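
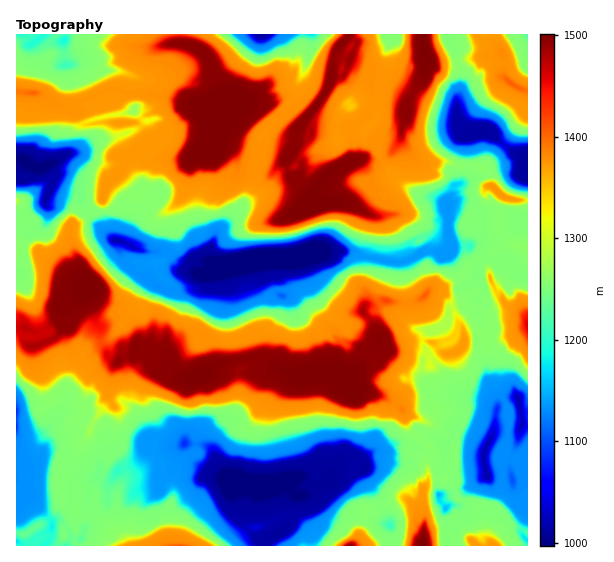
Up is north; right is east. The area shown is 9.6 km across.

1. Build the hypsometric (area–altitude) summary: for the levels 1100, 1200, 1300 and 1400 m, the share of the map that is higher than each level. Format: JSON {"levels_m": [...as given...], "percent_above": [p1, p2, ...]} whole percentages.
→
{"levels_m": [1100, 1200, 1300, 1400], "percent_above": [89, 74, 46, 18]}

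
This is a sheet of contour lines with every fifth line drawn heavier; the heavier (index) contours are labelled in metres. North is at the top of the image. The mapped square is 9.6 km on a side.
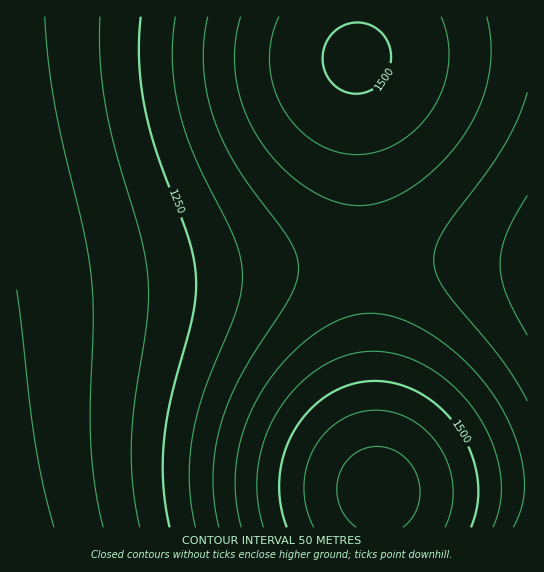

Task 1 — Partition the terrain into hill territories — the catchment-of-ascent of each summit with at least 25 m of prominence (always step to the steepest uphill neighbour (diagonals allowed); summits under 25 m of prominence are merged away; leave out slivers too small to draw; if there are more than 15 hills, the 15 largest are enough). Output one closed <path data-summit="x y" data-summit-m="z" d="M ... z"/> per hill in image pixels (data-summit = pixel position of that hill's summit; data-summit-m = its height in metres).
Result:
<path data-summit="378 491" data-summit-m="1625" d="M486 260l-88 0-85 4-220 17-76 10-1 236 511 1 1-265z"/><path data-summit="357 58" data-summit-m="1509" d="M527 16l-510 0-1 274 77-9 242-18 63-3 88 0 41 3z"/>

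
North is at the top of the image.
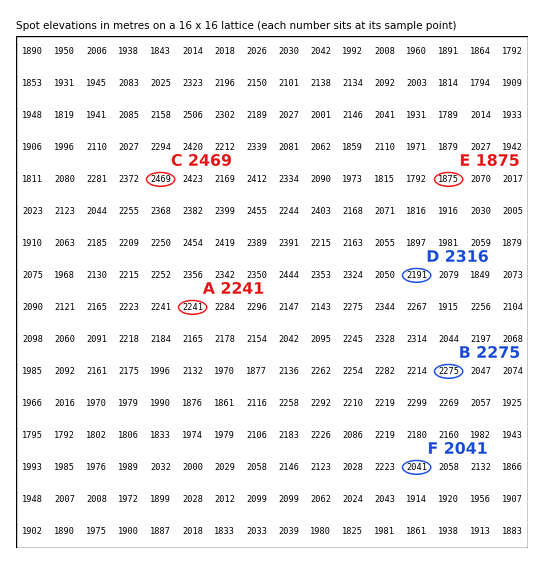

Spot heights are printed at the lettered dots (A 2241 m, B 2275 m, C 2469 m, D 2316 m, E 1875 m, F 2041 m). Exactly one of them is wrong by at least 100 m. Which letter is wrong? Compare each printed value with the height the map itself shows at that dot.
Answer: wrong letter D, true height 2191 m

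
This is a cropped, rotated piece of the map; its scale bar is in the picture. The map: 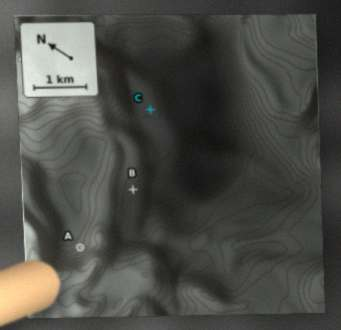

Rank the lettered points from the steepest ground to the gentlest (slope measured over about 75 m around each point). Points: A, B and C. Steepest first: A B C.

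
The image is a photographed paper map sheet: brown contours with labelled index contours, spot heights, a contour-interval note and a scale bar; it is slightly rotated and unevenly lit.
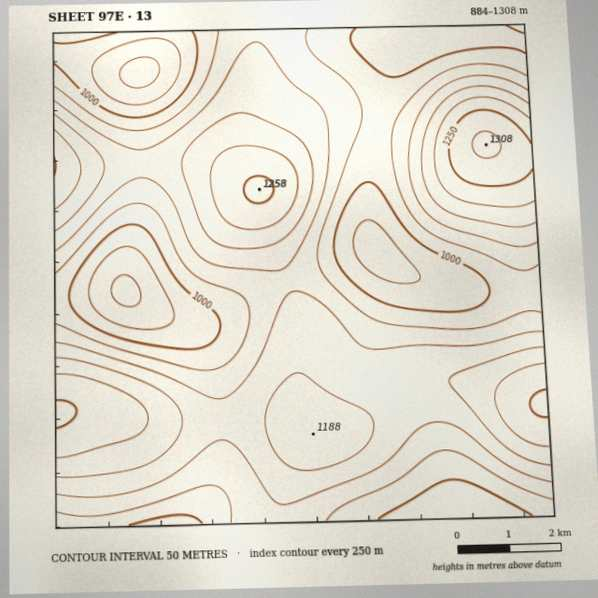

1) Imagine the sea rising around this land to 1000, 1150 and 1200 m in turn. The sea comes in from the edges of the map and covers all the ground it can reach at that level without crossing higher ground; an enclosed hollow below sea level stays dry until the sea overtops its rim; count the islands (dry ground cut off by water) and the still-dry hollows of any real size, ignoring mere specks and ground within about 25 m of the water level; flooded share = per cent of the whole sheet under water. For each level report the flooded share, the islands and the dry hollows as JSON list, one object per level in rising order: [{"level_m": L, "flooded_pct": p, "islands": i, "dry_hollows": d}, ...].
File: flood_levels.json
[{"level_m": 1000, "flooded_pct": 8, "islands": 0, "dry_hollows": 2}, {"level_m": 1150, "flooded_pct": 76, "islands": 2, "dry_hollows": 0}, {"level_m": 1200, "flooded_pct": 89, "islands": 1, "dry_hollows": 0}]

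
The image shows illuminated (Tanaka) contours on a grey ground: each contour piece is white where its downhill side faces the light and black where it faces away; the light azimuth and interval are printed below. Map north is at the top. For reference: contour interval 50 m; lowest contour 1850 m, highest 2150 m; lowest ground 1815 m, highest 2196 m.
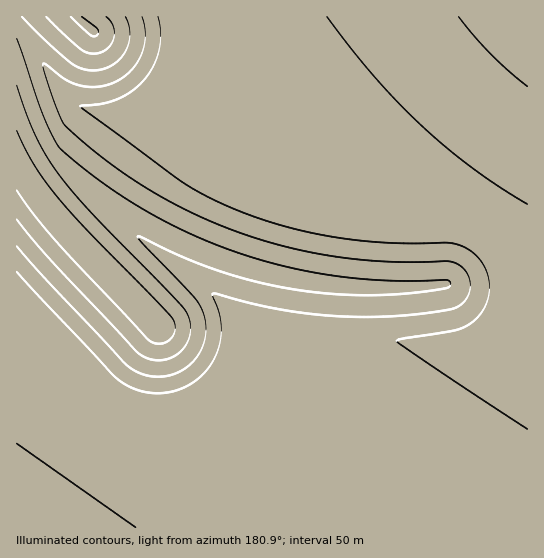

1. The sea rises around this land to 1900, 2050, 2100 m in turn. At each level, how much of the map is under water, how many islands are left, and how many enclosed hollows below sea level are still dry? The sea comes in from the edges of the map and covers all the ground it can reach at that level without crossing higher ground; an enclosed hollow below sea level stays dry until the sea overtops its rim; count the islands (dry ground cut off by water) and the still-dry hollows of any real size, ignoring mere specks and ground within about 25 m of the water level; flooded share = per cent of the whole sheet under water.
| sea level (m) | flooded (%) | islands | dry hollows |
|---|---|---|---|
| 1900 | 8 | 0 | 0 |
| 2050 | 86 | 0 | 0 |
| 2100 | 94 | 0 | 0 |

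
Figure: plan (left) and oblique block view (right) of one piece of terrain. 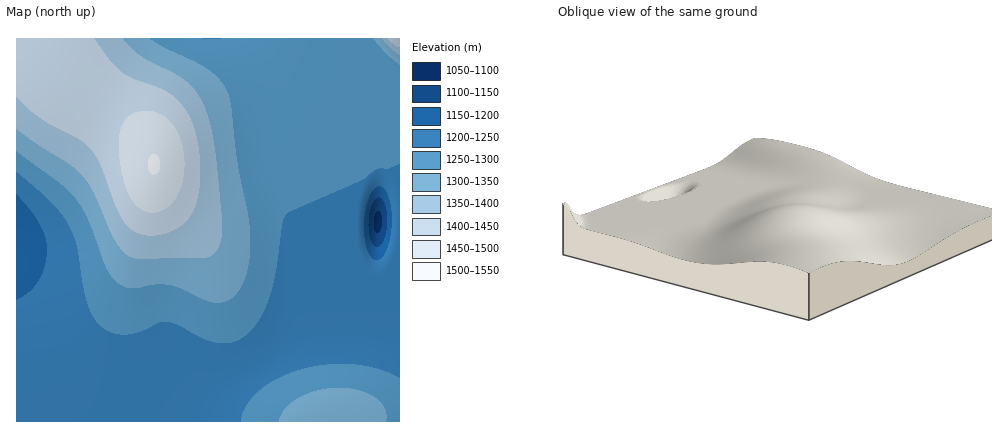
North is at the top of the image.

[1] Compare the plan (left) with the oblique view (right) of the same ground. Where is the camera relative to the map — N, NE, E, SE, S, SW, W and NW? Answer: NW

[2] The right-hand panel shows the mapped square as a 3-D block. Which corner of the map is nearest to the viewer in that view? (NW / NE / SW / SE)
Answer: NW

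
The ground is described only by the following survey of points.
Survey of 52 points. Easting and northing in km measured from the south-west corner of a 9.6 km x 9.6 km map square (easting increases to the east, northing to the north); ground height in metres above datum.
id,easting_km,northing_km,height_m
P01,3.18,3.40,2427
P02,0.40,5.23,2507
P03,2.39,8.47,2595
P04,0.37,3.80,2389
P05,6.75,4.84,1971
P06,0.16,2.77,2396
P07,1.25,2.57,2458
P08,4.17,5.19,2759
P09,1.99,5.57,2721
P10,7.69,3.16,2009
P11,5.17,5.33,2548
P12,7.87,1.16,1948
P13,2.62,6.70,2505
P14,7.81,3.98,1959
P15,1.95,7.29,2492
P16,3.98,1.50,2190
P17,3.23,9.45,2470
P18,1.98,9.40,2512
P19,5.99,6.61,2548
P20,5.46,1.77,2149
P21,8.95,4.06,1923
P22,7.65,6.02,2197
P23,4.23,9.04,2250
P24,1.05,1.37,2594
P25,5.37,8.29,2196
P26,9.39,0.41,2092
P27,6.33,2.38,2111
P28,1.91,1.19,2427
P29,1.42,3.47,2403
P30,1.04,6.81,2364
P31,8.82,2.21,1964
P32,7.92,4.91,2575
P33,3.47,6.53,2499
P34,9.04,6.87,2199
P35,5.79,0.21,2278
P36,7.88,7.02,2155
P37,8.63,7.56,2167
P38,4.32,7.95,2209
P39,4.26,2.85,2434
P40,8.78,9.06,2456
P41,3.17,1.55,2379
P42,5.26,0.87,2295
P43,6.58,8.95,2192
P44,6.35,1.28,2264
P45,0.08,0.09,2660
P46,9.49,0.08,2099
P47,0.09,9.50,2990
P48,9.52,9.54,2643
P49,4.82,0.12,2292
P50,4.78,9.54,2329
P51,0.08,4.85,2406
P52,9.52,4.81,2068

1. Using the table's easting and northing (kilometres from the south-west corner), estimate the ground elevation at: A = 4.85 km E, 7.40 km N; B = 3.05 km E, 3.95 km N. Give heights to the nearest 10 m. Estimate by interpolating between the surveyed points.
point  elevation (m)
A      2240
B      2460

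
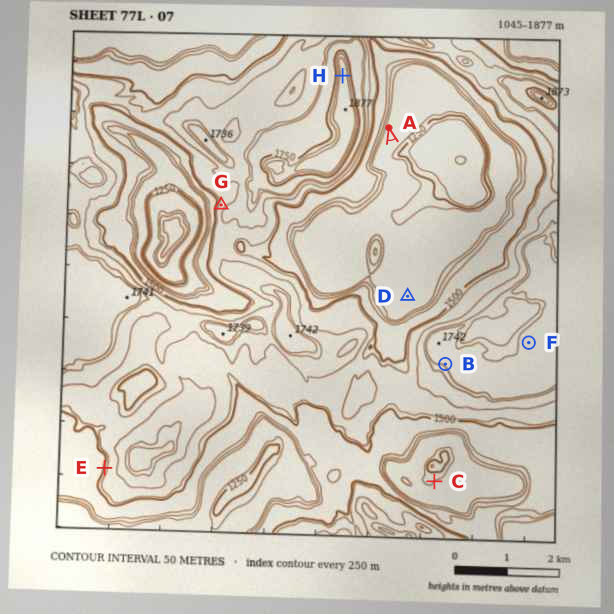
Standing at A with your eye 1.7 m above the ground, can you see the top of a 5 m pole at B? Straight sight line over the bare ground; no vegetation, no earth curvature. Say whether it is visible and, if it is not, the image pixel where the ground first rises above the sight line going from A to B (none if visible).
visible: false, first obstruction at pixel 437 330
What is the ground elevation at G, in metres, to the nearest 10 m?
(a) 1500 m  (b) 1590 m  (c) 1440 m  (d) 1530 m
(b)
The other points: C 1300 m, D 1320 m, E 1510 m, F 1730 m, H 1870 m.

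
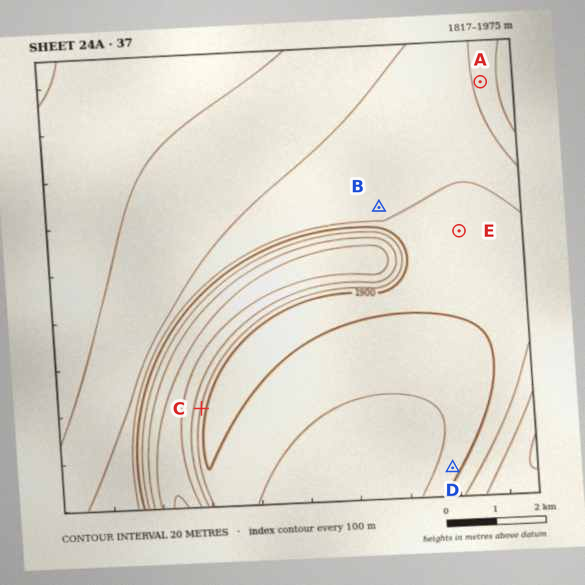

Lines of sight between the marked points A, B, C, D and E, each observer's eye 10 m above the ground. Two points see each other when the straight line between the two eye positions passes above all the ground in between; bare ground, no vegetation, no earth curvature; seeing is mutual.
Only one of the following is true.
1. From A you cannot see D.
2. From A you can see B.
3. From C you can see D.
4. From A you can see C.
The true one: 2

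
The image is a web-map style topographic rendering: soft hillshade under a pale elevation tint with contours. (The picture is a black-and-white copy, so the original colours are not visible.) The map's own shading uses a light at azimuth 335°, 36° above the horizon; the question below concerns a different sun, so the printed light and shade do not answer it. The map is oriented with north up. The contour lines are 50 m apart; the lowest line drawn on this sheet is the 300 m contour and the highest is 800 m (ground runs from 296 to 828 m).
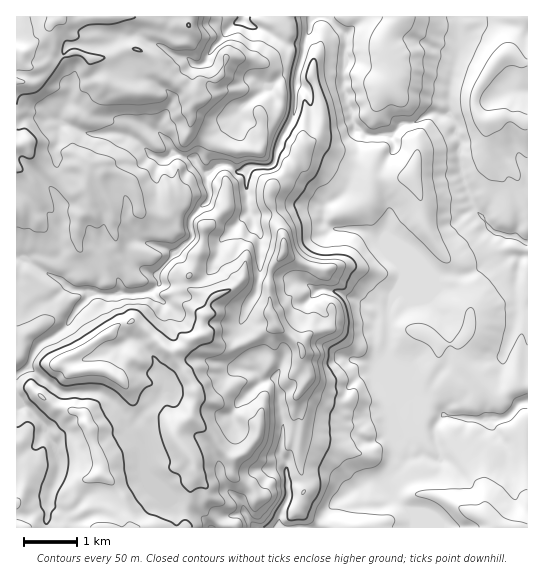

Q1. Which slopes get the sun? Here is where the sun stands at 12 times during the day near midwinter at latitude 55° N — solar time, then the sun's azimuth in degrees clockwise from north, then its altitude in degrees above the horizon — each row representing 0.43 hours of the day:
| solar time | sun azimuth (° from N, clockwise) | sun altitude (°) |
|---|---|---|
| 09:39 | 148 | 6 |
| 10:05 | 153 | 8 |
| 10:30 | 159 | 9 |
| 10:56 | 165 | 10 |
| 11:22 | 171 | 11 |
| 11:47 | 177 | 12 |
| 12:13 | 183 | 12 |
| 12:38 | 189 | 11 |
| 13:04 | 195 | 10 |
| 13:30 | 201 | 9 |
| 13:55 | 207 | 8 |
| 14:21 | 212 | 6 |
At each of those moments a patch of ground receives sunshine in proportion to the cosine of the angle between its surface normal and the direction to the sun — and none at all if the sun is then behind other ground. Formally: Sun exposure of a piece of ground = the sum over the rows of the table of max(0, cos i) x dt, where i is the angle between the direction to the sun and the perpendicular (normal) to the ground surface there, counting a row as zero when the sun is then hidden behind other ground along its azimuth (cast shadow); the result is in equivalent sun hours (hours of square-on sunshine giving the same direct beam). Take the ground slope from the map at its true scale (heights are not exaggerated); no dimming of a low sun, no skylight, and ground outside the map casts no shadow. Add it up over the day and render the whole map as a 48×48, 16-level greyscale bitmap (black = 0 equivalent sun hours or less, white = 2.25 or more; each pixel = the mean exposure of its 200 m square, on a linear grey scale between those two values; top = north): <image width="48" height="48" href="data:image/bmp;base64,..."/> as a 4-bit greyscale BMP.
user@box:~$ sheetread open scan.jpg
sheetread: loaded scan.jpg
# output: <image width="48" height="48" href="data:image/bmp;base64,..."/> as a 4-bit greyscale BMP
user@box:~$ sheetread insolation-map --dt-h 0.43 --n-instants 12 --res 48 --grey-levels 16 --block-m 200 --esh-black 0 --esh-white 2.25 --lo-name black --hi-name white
<image width="48" height="48" href="data:image/bmp;base64,Qk32BAAAAAAAAHYAAAAoAAAAMAAAADAAAAABAAQAAAAAAIAEAAATCwAAEwsAABAAAAAAAAAAAAAAABEREQAiIiIAMzMzAERERABVVVUAZmZmAHd3dwCIiIgAmZmZAKqqqgC7u7sAzMzMAN3d3QDu7u4A////ACJFRTI1UhI0N8Mk/539VDIjVmZmerhTI2REVnZlQyNEaYpm7rWZcyIiI1ZoqVQzIlVVZ1VWQ0VmeKU5i+Vpt0RVVXmpUQIzNEZkRod1JFZniGS7MVZXmnVEVUMyESIjREZ2NGmERWZ2hzijETZ0V5h2ZVQzNEMjRFVmVEREVWd4dFd4ZDZ2aaq7dlVURlREVVRVZVZEVmZ4VGh9x0d3iJqodmVVZlVVVXU1ZXU0VmaGNHQTy4h3h2UiRmZlZVVUZkY3ZoZEVmZ0V2MiaHZ3VVV2RWZWVVQ1ZjRYiXNFVmZWljM1Rmd3ZWY0VmZlMyIzNSKrqDM0ZlUjVFZDJViHZnZVVmZmV4mIM1vFIQI1l2QzSJhAE2inh2h2VmZoh3iIgpkwAAJruHZVZSOFEnWLh0NEVmZnd2dlnDEE3d3tZmZnQjJHQVlrpmMkZmZ2dmZUVTB+mbuDRmZ3NFUiWWWFQiNFZmZnZmVURJRUZTIjaGilNGiHdoWGZCNmZmZnZmVERVUAFHdUM2p3q6mrmJhlSKuWZnd2Zmd2RVcwABapVoMDjJQlrLs1r/hFZnd1Vnd2VTVzAAAmqUAQE0VUR6MBWaZWZmVURWZmVTI0IAABMxERRohkVzERNGVWZTNEVVZlVVQzQgAAABElQkZ1NCMRNTNWZVRFZVVVVVVkIyAAAAJUM2zJNDNjABV3ZVZlVVREVVVUNndRE0AkMAGNVEQld4mHdmZmZUM0VVQkh3dWdCJVYQAUQmaM25mpdmZmZTNFVDN4d3ZoV7gRNRADM963M2ZUJGZohmVUVHd3aHZ3Z2YgR0IRIlogAAASRmaJVEVWZoiHZ2Z3U0jWAzIQIkMQAAAkVWiWM0RDM4iGZ3d2eJiaN5UQFDIgAAE2ZomEM0MleZh2Zol3eYh1MlhRJBEhAVeId4hlVEOJh3ZWZXZ2Z2VnYBiUViEiI1aIiIdmVUZ2Z1Z1d2ZlZkRVgxNUeGVmZDRneYdlZVh2ZmdWdmZVZUQ0QyRDVYmIh2VWiHdURGd2ZoVXVVZmZDMiIiMjMTaKl3ZmZnZURHd3dnV0Z2VUECEUBDAkEAWKh2ZVQ0VWZXh3ZXpVVUIjMxEAOMz/+gJniHVFQTVmVnd3ZqhlMgABEnle+6lVVyNWmGMiQjRFVmd3eCM0MhEiR2SoyFMTRnEiZjEAAjMzNXiIiRE0NZmIhmmGmWRERbMSRTN8xgATRoiImGRWd2eIm7qKiYZVZXcjRESJnOciSIVFZGd2ZXnO7u2XfNqFI0Y0Q0Z3m6mXZmQiM6zJh4iaqpeXVHvKQVYzQ0Z3iGZ2ZVdlRKmoZnd1QzemNYljVjQ4Q1Z1ZmdmZTaHZ2iKmIZFVohCESeIm4ZFRVREVVZ2ZTN4d4ZnqpmHZnUyIRablkZSVlNGZVVXZUNIl2dnZ0I1d0Fc1xIhETVRNmZmZVVWZlMkVDR4d2ZTETeXilAAASdhJWVVVUV3ZlQyJFVnp2Z4d4h4ghAABHdiM1ZDR4l3ZmVCNVVXh4q6qodlVjEARmVEE6lkRndmVmZWdw=="/>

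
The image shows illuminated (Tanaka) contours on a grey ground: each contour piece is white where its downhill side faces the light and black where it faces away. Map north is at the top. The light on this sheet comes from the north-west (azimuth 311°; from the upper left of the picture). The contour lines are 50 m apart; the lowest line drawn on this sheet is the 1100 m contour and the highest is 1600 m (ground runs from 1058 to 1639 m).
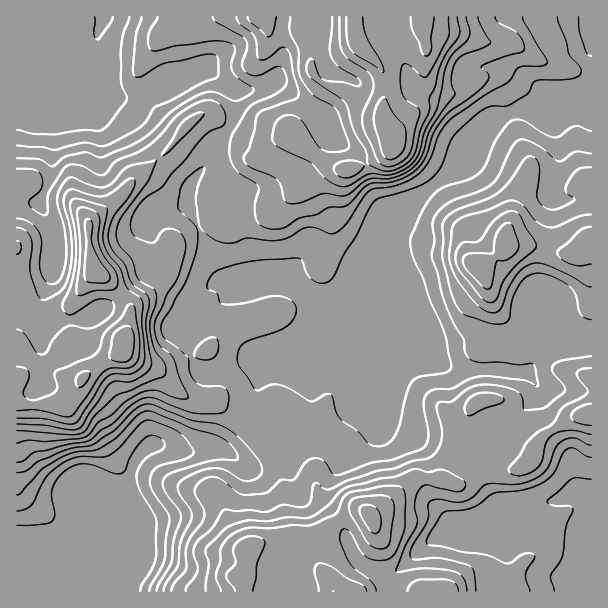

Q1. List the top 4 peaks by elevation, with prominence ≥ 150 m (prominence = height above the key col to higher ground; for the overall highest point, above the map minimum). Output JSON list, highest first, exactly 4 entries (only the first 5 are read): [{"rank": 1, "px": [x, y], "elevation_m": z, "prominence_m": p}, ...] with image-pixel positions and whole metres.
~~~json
[{"rank": 1, "px": [123, 342], "elevation_m": 1639, "prominence_m": 581}, {"rank": 2, "px": [357, 42], "elevation_m": 1634, "prominence_m": 289}, {"rank": 3, "px": [371, 518], "elevation_m": 1573, "prominence_m": 296}, {"rank": 4, "px": [477, 266], "elevation_m": 1542, "prominence_m": 231}]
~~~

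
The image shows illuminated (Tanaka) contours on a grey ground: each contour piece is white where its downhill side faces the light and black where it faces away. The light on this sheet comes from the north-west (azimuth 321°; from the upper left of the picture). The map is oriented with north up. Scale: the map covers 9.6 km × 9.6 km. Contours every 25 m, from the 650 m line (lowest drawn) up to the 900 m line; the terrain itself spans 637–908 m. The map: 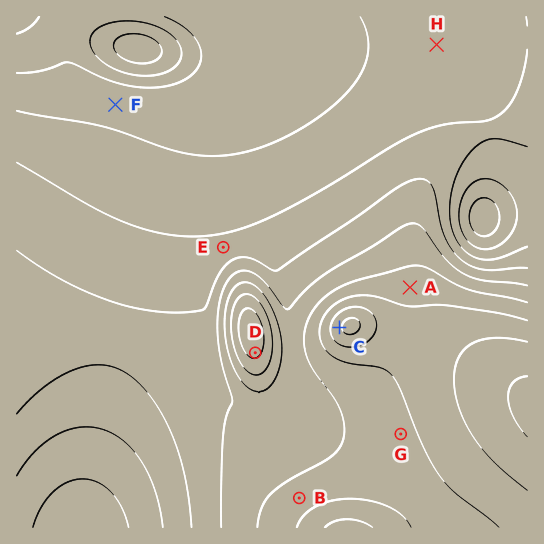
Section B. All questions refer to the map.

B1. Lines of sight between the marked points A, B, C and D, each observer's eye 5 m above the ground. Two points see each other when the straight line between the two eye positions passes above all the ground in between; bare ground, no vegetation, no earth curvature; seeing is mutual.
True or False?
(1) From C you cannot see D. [False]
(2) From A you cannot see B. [True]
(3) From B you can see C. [True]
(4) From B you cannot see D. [False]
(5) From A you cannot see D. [True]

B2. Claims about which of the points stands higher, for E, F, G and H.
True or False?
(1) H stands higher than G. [False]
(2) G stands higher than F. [True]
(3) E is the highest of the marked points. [False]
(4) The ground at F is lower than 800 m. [True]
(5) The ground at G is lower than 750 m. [False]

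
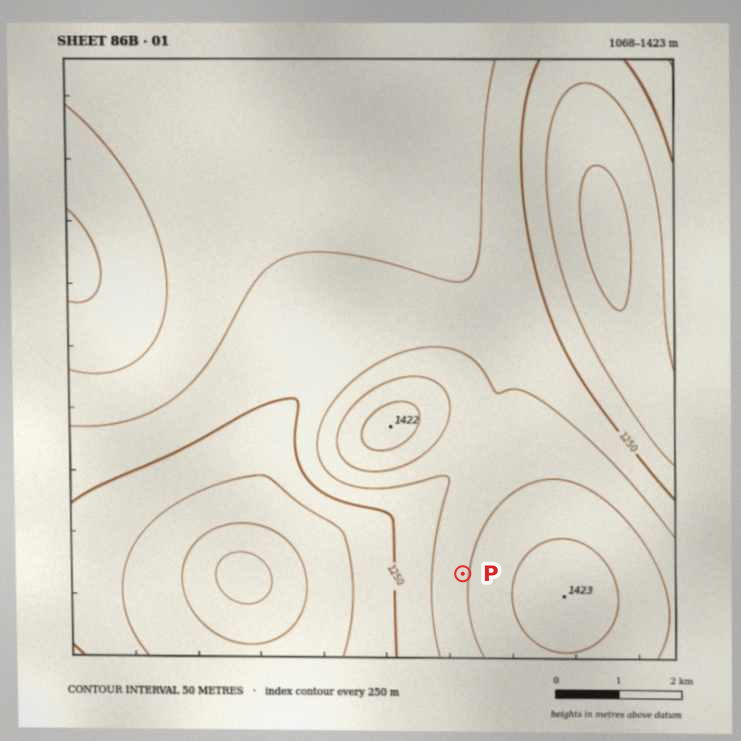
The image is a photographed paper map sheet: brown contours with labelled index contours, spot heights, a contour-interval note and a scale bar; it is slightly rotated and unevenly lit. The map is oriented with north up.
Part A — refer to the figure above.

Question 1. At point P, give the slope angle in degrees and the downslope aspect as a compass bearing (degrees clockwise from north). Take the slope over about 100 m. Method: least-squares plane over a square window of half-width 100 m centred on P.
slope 5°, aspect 277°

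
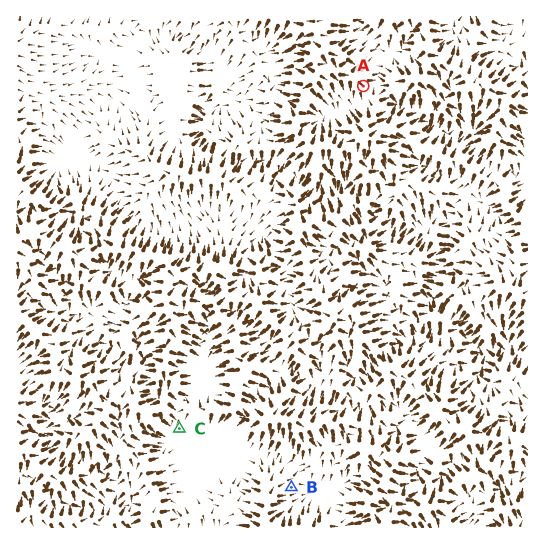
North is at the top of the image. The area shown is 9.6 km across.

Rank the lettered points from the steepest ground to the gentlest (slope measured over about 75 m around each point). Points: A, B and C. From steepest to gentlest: A B C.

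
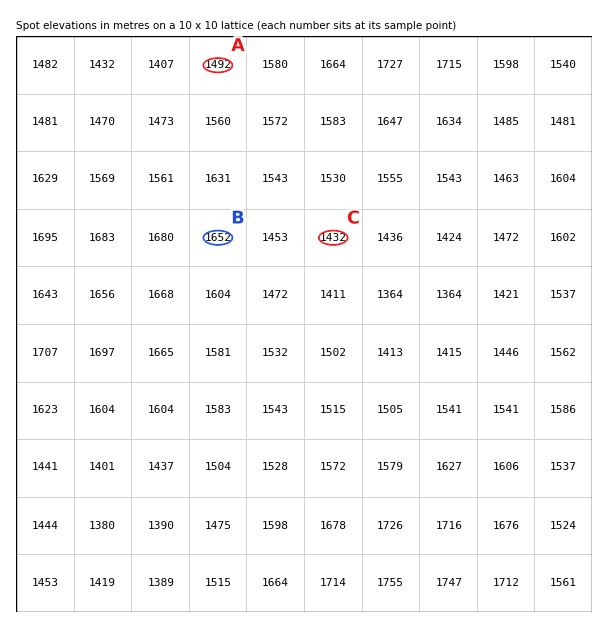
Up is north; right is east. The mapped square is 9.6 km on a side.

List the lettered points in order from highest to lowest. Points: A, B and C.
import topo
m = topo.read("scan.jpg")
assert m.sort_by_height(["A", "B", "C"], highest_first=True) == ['B', 'A', 'C']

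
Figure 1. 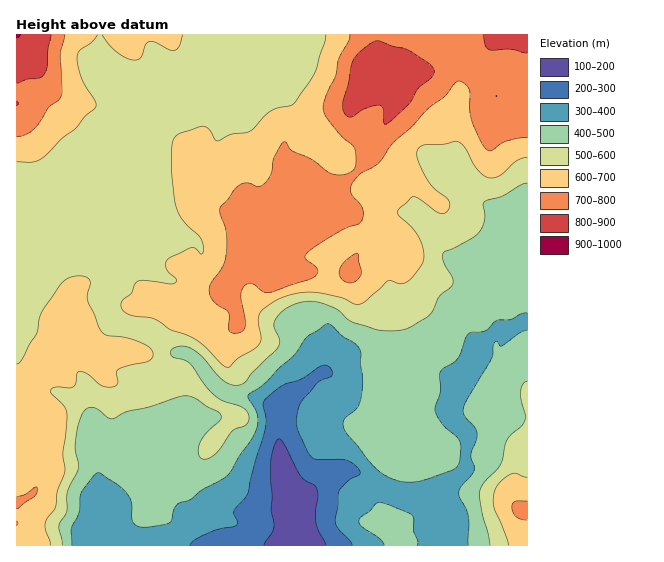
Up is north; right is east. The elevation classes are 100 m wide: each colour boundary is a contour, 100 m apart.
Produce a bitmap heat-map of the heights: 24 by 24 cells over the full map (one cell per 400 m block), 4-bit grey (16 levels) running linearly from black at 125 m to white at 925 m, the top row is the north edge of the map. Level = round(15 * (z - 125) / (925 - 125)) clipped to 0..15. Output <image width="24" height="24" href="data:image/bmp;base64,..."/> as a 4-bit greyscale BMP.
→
<image width="24" height="24" href="data:image/bmp;base64,Qk2WAQAAAAAAAHYAAAAoAAAAGAAAABgAAAABAAQAAAAAACABAAATCwAAEwsAABAAAAAAAAAAAAAAABEREQAiIiIAMzMzAERERABVVVUAZmZmAHd3dwCIiIgAmZmZAKqqqgC7u7sAzMzMAN3d3QDu7u4A////AKlkRERDMhEjVlVWiqlkRWVEMhEkVlVWm7p1VmZUQhEkRERWmqqGZmZmQhIjRmVVeZqGZnd3UxNEZmZVaJmGZmd3dCRVZmVVZ5mHd3d3dCRFZVVVV5mZmIh3dTNEVlVVV5qZmYh4h1Q0VmVVVpmqmYiKqXVFZmZVVYqpmZmquXZXeHdlVYmpiZmruoeJmIdlVYmZiZmbu7urqZh2VYiIiJmavLu7qqh2VYiIiImau8y7qqiHZoiIiImrvMzLqZmIZ4iIiImru8zLqpmId5mIiImqq7y7upiJmJmYiImpmruqy5maqrqZiImZmaqszLqby8upmIiZmZm93curzMypiJmZmZmt3dy7zNypmZmZmZms7t28zO2pmZmZmZmb3cy83Q=="/>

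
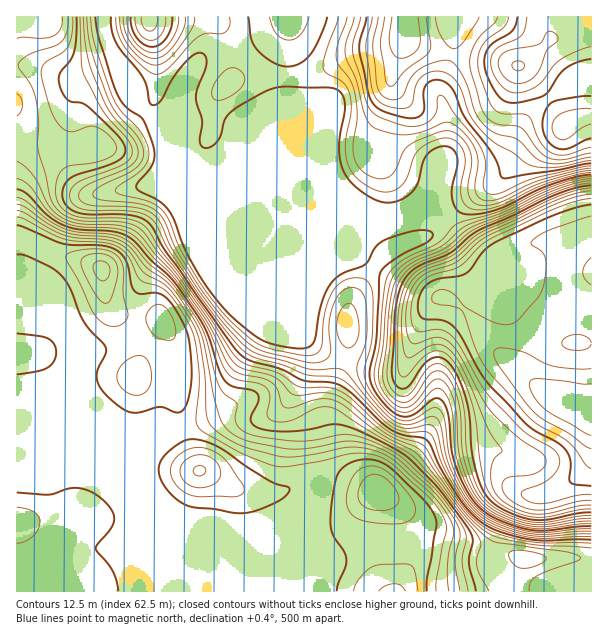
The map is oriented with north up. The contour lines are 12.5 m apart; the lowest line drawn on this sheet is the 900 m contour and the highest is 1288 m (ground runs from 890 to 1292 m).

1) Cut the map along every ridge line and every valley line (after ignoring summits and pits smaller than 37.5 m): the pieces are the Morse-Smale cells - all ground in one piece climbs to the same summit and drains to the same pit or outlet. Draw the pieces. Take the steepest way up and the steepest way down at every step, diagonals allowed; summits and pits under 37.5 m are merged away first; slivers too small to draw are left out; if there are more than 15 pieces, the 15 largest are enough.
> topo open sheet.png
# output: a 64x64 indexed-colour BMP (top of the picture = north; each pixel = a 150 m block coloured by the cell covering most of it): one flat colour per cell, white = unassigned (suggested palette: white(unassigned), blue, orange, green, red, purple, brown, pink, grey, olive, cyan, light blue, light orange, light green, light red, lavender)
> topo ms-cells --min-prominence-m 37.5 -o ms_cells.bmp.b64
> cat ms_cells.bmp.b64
<image width="64" height="64" href="data:image/bmp;base64,Qk12CAAAAAAAAHYAAAAoAAAAQAAAAEAAAAABAAQAAAAAAAAIAAATCwAAEwsAABAAAAAAAAAA////ALR3HwAOf/8ALKAsACgn1gC9Z5QAS1aMAMJ34wB/f38AIr28AM++FwDox64AeLv/AIrfmACWmP8A1bDFAERERERERERCIiIiIiIiIiIiIiIiIiIiIiIiImZmZmZmREREREREREIiIiIiIiIiIiIiIiIiIiIiIiImZmZmZmZEREREREREQiIiIiIiIiIiIiIiIiIiIiIiIiZmZmZmZkRERERERERCIiIiIiIiIiIiIiIiIiIiIiIiJmZmZmZmREREREREREIiIiIiIiIiIiIiIiIiIiIiIiImZmZmZmZEREREREREQiIiIiIiIiIiIiIiIiIiIiIiIiZmZmZmZkRERERERERCIiIiIiIiIiIiIiIiIiIiIiIiImZmZmZmREREREREREIiIiJERERERCIiIiIiIiIiIiIiZmZmZmZEREREREREQiJEREREREREQiIiIiIiIiIiIiJmZmZmZkRERERERERCJERERERERERCIiIiIiIiIiIiIiZmZmZmREREREREREJEREREREREREIiIiIiIiIiIiIiImZmZmZERERERERERERERERERERERCIiIiIiIiIiIiIiIiJmZkREREREREREREREREREREREIiIiIiIiIiIiIiIiIiJmREREREREREREREREREREREQiIiIiIiIiIiIiIiIiIiZERERERERERERERERERERERCIiIiIiIiIiIiIiIiIiIkRERERERERERERERERERERCIiIiIiIiIiIiIiIiIiIiREREREREREREREREREREREIiIiIiIiIiIiIiIiIiIiJEREREREERREREREREREREQiIiIiIiIiIiIiIiIiIiIhERERERERERERFERERERERCIiIiIiIiIiIiIiIiIiIiERERERERERERERFEQRFERCIiIiIiIiIiIiIiIiIiIiIRERERERERERERERERERFEIiIiIiIiIiIiIiIiIiIiEREREREREREREREREREREUQiIiIiIiIiIiIiIiIiIhERERERERERERERERERERERFCIiIiIiIiIiIiIiIiIRERERERERERERERERERERERERIiIiIiIiIiIiIiIiIREREREREREREREREREREREREREiIiIiIiIiIiIiIiIRERERERERERERERERERERERERESIiIREREiIiIiIiIRERERERERERERERERERERERERERIiERERERIiIiIiIREREREREREREREREREREREREREREhEREREREiIiIiIRERERERERERERERERERERERERERERERERERESIiIiIREREREREREREREREREREREREREREREREREREREiIiIRERERERERERERERERERERERERERERERERERERESIiIhEREREREREREREREREREREREREREREREREREREREiIhERERERERERERERERERERERERERERERERERERERERIREREREREREREREREREREREREREREREREREREREREREREREREREREREREREREREREREREREREREREREREREREREREREREREREREREREREREREREREREREREREREREREREREREREREREREREREREREREREREREREREREREREREREREREREREREREREREREREREREREREREREREREREREREREREzERERETMRERERERERERERERERERERERERERERERERMzMzMRETMxEREREREREREREREREREREREREREREREREzMzMzMzMzEREREREREREREREREREREREREREREREREzMzMzMzMzMRERERERERERERERERERERERVVVVMzEREzMzMzMzMzMxEREREREREREREREREREREVVVVTMzMzMzMzMzMzMzMzERERERERERERERERERERFVVVVTMzMzMzMzMzMzMzMzMREREREREREREREREREVVVVVVTMzMzMzMzMzMzMzMzMxERERERERERERERERFVVVVVVTMzMzMzMzMzMzMzMzMzEREREREREREREREVVVVVVVVTMzMzMzMzMzMzMzMzMzMRERERERERERERFVVVVVVVVVMzMzMzMzMzMzMzMzMzMxERERERERERERVVVVVVVVVVMzMzMzMzMzMzMzMzMzMzERERERERERERFVVVVVVVVVMzMzMzMzMzMzMzMzMzMzMRERERERERERFVVVVVVVVVMzMzMzMzMzMzMzMzMzMzMxERERERERERFVVVVVVVVVMzMzMzMzMzMzMzMzMzMzMzERERERERERVVVVVVVVVVUzMzMzMzMzMzMzMzMzMzMzMRERERERERVVVVVVVVVVUzMzMzMzMzMzMzMzMzMzMzMxERERERERVVVVVVVVVVVTMzMzMzMzMzMzMzMzMzMzMzERERERERFVVVVVVVVVVVMzMzMzMzMzMzMzMzMzMzMzMRERERERFVVVVVVVVVVVUzMzMzMzMzMzMzMzMzMzMzMxEREREREVVVVVVVVVVVVTMzMzMzMzMzMzMzMzMzMzMzERERERERVVVVVVVVVVVVMzMzMzMzMzMzMzMzMzMzMzMRERERERVVVVVVVVVVVVUzMzMzMzMzMzMzMzMzMzMzMxERERERVVVVVVVVVVVVVTMzMzMzMzMzMzMzMzMzMzMzERERERFVVVVVVVVVVVVVMzMzMzMzMzMzMzMzMzMzMzMREREREVVVVVVVVVVVVVUzMzMzMzMzMzMzMzMzMzMzMxERERERVVVVVVVVVVVVVTMzMzMzMzMzMzMzMzMzMzMz"/>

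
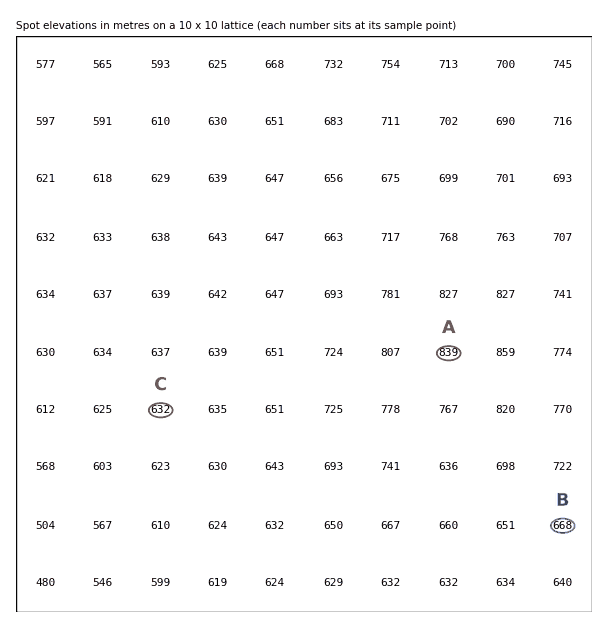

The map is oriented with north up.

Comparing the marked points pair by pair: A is above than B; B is above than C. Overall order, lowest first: C B A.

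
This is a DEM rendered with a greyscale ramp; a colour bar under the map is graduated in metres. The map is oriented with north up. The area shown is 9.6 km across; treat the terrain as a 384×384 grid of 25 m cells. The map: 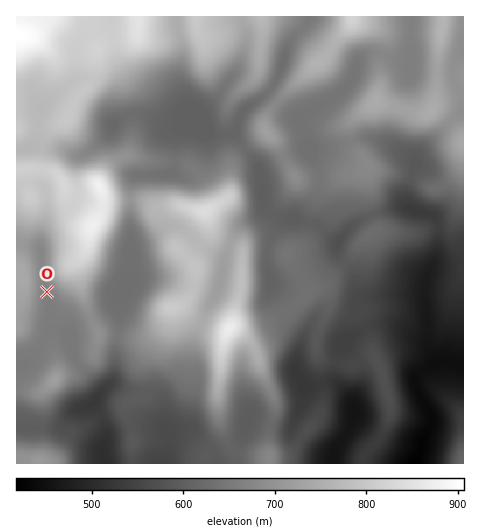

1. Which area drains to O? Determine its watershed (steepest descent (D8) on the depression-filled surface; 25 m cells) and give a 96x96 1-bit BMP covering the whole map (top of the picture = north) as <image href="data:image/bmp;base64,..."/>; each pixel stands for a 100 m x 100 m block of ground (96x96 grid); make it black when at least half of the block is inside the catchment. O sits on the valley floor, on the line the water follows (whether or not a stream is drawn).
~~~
<image width="96" height="96" href="data:image/bmp;base64,Qk2+BAAAAAAAAD4AAAAoAAAAYAAAAGAAAAABAAEAAAAAAIAEAAATCwAAEwsAAAIAAAAAAAAA////AAAAAAAAAAAAAAAAAAAAAAAAAAAAAAAAAAAAAAAAAAAAAAAAAAAAAAAAAAAAAAAAAAAAAAAAAAAAAAAAAAAAAAAAAAAAAAAAAAAAAAAAAAAAAAAAAAAAAAAAAAAAAAAAAAAAAAAAAAAAAAAAAAAAAAAAAAAAAAAAAAAAAAAAAAAAAAAAAAAAAAAAAAAAAAAAAAAAAAAAAAAAAAAAAAAAAAAAAAAAAAAAAAAAAAAAAAAAAAAAAAAAAAAAAAAAAAAAAAAAAAAAAAAAAAAAAAAAAAAAAAAAAAAAAAAAAAAAAAAAAAAAAAAAAAAAAAAAAAAAAAAAAAAAAAAAAAAAAAAAAAAAAAAAAAAAAAAAAAAAAAAAAAAAAAAAAAAAAAAAAAAAAAAAAAAAAAAAAAAAAAAAAAAAAAAAAAAAAAAAAAAAAAAAAAAAAAAAAAAAAAAAAAAAAAAAAAAAAAAAAAAAAAAAAAAAAAAAAAAAAAAAAAAAAAAAAAAAAAAAAAAAAAAAAAAAAAAAAAAAAAAAAAAAAAAAAAAAAAAAAAAAAAAAAAAAAAAAAAAAAAAAAAAAAAAAAAAAAAAAAAAAAAAAAAAAAAAAAAAeAAAAAAAAAAAAAAA/AAAAAAAAAAAAAAA/gAAAAAAAAAAAAAB/wAAAAAAAAAAAAAB/4AAAAAAAAAAAAAD/8AAAAAAAAAAAAAD/+AAAAAAAAAAAAAD//AAAAAAAAAAAAAD//gAAAAAAAAAAAAD//gAAAAAAAAAAAAD//gAAAAAAAAAAAAD//wAAAAAAAAAAAAD//wAAAAAAAAAAAAD//wAAAAAAAAAAAAD//4AAAAAAAAAAAAD//4AAAAAAAAAAAAD//8AAAAAAAAAAAAD//8AAAAAAAAAAAAD//+AAAAAAAAAAAAD//+AAAAAAAAAAAAD//+AAAAAAAAAAAAD/4AAAAAAAAAAAAAD/4AAAAAAAAAAAAAD/wAAAAAAAAAAAAAD/gAAAAAAAAAAAAAD/AAAAAAAAAAAAAAAAAAAAAAAAAAAAAAAAAAAAAAAAAAAAAAAAAAAAAAAAAAAAAAAAAAAAAAAAAAAAAAAAAAAAAAAAAAAAAAAAAAAAAAAAAAAAAAAAAAAAAAAAAAAAAAAAAAAAAAAAAAAAAAAAAAAAAAAAAAAAAAAAAAAAAAAAAAAAAAAAAAAAAAAAAAAAAAAAAAAAAAAAAAAAAAAAAAAAAAAAAAAAAAAAAAAAAAAAAAAAAAAAAAAAAAAAAAAAAAAAAAAAAAAAAAAAAAAAAAAAAAAAAAAAAAAAAAAAAAAAAAAAAAAAAAAAAAAAAAAAAAAAAAAAAAAAAAAAAAAAAAAAAAAAAAAAAAAAAAAAAAAAAAAAAAAAAAAAAAAAAAAAAAAAAAAAAAAAAAAAAAAAAAAAAAAAAAAAAAAAAAAAAAAAAAAAAAAAAAAAAAAAAAAAAAAAAAAAAAAAAAAAAAAAAAAAAAAAAAAAAAAAAAAAAAAAAAAAAAAAAAAAAAAAAAAAAAAAAAAAAAAAAAAAAAAAAAAAAAAAAAAAAAA="/>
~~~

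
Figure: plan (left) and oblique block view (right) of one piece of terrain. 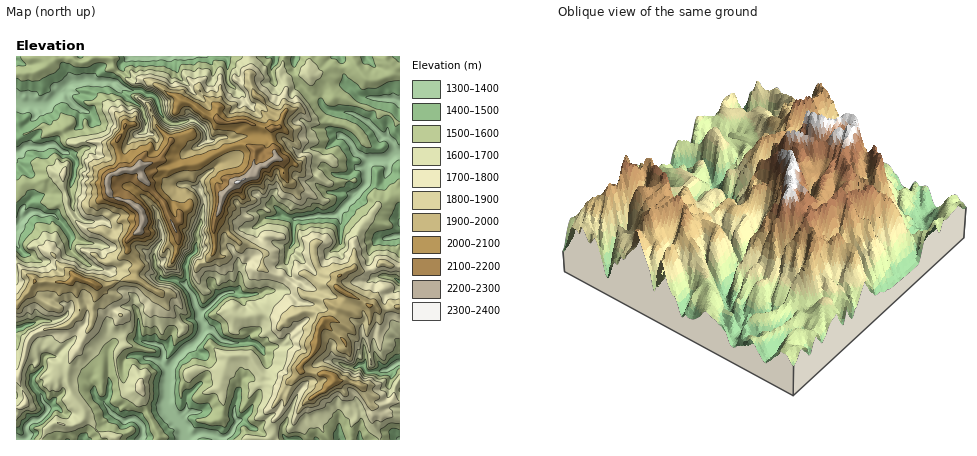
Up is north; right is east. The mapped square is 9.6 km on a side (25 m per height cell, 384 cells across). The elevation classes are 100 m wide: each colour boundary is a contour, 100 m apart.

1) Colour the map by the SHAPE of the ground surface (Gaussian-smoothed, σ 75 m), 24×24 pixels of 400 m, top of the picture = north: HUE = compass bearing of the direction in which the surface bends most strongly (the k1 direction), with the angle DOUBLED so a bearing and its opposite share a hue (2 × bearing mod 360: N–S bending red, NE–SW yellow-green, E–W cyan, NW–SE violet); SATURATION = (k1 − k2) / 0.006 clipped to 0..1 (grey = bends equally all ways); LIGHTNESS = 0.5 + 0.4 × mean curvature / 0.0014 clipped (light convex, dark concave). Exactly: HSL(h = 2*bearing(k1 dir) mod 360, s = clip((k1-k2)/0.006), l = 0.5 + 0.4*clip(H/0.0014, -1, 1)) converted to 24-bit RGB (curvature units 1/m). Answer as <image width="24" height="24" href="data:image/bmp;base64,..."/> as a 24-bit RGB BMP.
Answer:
<image width="24" height="24" href="data:image/bmp;base64,Qk32BgAAAAAAADYAAAAoAAAAGAAAABgAAAABABgAAAAAAMAGAAATCwAAEwsAAAAAAAAAAAAADDgp55ekxHOpv5LKO4aDpdnXsKLbeB7Btt6dnpbMWTppcWUlS0QYDj8m3oZ4x0eEjjkby75HcH+3t8yZLFSvWzKGvM13OB0etHY6BDIY041RwDhArtLOO2yAPh8SMiEOlOSPTStGPIpWN6XR7MjNIB10JqFS1o+5sMg55ltPRlo3fY5dR3eFYz123N/BjK3G8PXWSA5SKXc0xd7AkH1RRgxNy6zH0a6za7iLJiJM0VhL0qbXeL5sGjJq2Ix0P3tz8dXXCktr9tXqPnJKRpY6MYRSsd7EimzJpuJzZSKTm6e9f61oZzdsNYbDbbB95OPHnmNvEhYt5sK4GlQ3waiSiEyVTqZzT3aIwIC82DdNFC4O9tXjmLnz0+/4y5ra5i7R3XV6FFRQy6WopYh2WHN4UkeVTLx1lcym0XqeFBdEvN3Xt6jesnGZmHF4Y5KITpGrOlNh8drfG+jght5SLhUFLiEFlYEDDSwH3mmRRDp1S4E8xY+VXY9wTmVyxZd7GM5r5idFrDUyDC0ScSRJr+fKlpHW1KXfMA4jSnVFWH5C9M7NKhhX4/HaFB9R6dGOl6PBfVTU2KbltW3AMWo/1KihS2dyjZdPThsSYTMjP8GD6+XMD0xBZRMQrYQoKj8PdFyrs8FzK11X6tO+SyyDyNx2aiquXrVZnGFuLm0YHysIPngL7IG6dctXPzJd2eziJRd5xLGYhrxwcd5gKhFKmoPKtcqjmY6/SXSO3r7ZaGfKL5yK6L7TtFVUezCM0dSTVStO57XXVqO81YqQIocwr0Bai5lmY8JBIw8xq4pwptSWitPZZAU5DVI029/qgE+snH+0aJOSplhFO1esqrJDul1ig7fawMDmoqPpzTmMqZLUqqPXwYfMg7Pe0dPzxyyzQJC50vnx4KDmMAMk2PHAjSRyGCsIlWwnLT8ZT2UwWcFpjENDqj+NeOxxTEwltU9sT8Z+pe3aq1qqmDlf1/TmaB48KRMKiG8v4N6oLwYs51gFADFc99zUTYdHRo+kbYK7scrXV8DOkWHGh1PCa7W38s3si7DWowpA6aAJMQkReDchoemaLAocdHjtkaLh13Cui9poFwQv+ujRClpKTBS59ujViDGmO4VRvMqaRn6VUyd83+GpDzQVbi1Z0tFwU7DIon++NDqkns64yrmqHQgrbEkWT4IdXnnU7YifTdvIZxiY6vPYBgwt8+2hReLjhI/SzIO22Y2bCiNI3+zg6dvwCyRJ3LWcGSQPPEQYLl1RkruBcCAuQTC3mOIrg08oMFg/5tCiRB6ed+2D0o2IBhct9+fULFsoRXgsHVweq4VIEy4FU2cnsHdHJyFa1qappIO6V4C7MmZij0cuPUOfLHfV6dTmo1RzQJV30frcLgMwsvXF4K+9BxE/9+nUSTFtlbU1NptkNREkxrCRLnVBb9hcETMqmGtm1K6vd06OtIO2U39ik5dTE050jl5k8enaVcGkPA0PgOyfX2E4kag7KAcsxejC74TFVJMeroAjUjOLw+rSaY7Xpy0jbD6SEz0twb6JuIWxll6io2inz+nUCidVg3ir2/Dd1IjemdDfrnxPlk6LlVBzII1/PKJUj8nT+tH3zm7WJepyqpgqMoqk0TS0KMa8QzS5rtmIkz99XFmZjrzEh8mTMAMmjtakRi8ghbI60pS3tnnXuGCbVZC949HtRYLFPk4yeow80YLX1vD1d4nel1m8m5zZoafCaCdSVmkjOItKSIkvZVUdLBYHvOfvGq/geYzU5fa5KnhjnSiR8tfXw1uVBy0ZnVUZvzqUatGVnXM5lWQit6YoNH0yMWw+ZSI1zL95lrrTmjV2h8HPk5LQtK/dQqZhT3U+HxUU+OHTHuXrAMHZJ2MCjpsGNgAf4+a3hLTgitDchJPg8872uDi4hjlFmzuqdanXkta2cCQ5aLOkpWVZO105kKhrjUFPTxgtdrG+wu7OcQhLb/9fzwuoYjbe0fj60PTfK4aHcy0zhZUt5IalspvkcZ/FZCYqVEQhsy6Fs9Ldg6LBaWNOiJFcOXBAbUybmrrWlsmtWSshYU8AMwAHu/rh2OXzoBxY2NGVNBcxwDEkl9+8m44viHA6UCAweaGwlLfKfDooTUsjWVMupJi8pLSMYn9ePVkuPUUeVTkdQB6e1Nr31O73UKWdjSRA1sGa3NdFNQ1u5PTXNEdtxblBgzSJqsWpdZ6KYTpcm7W/sqnNhoKvtWuYtJnFrpTBjJTWw6zchrTaRNjFYHQxVVMnYjwsWogviH5EpHMoIhAuxdRvfjc34HdQIi5Xv7KffZymf1KybrqEnFCIkrmj"/>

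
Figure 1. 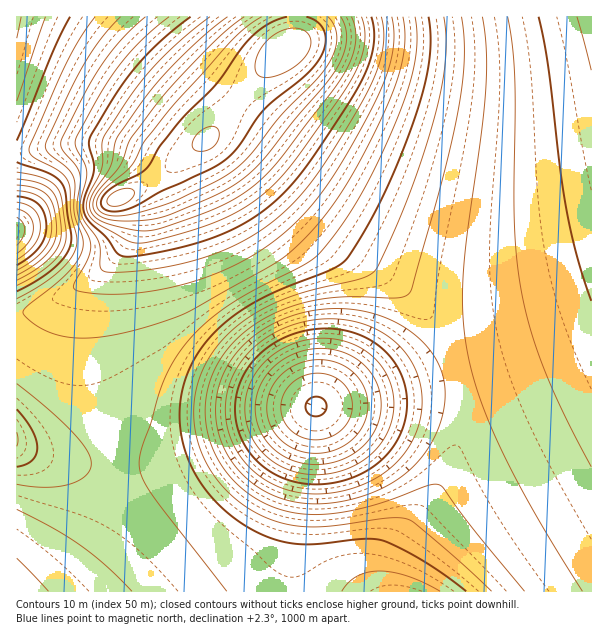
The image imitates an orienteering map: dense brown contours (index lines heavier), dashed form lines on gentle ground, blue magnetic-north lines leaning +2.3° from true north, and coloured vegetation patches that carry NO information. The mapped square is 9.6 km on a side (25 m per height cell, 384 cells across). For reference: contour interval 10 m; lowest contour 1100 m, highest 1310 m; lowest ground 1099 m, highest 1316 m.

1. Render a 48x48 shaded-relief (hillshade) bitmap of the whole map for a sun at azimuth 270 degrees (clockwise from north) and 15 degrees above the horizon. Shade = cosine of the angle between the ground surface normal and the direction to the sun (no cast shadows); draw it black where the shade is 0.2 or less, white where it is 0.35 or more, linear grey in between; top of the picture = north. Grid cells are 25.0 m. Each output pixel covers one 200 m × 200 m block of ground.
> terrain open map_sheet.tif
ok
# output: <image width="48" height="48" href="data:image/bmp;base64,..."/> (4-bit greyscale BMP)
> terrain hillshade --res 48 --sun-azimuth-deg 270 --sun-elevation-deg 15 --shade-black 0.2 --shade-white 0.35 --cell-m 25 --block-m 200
<image width="48" height="48" href="data:image/bmp;base64,Qk32BAAAAAAAAHYAAAAoAAAAMAAAADAAAAABAAQAAAAAAIAEAAATCwAAEwsAABAAAAAAAAAAAAAAABEREQAiIiIAMzMzAERERABVVVUAZmZmAHd3dwCIiIgAmZmZAKqqqgC7u7sAzMzMAN3d3QDu7u4A////AFVVVVVVVVVVVVVWZmZ3d2ZVRERERFVVVVVVVVVVVVVVVVVmZmZmZmVVRERERVVVVVVVVVVVVVVVVVVmZmZmZmVVRERFVVVVVVVVVVVVVVVVVVVVZmZmZlVVREVVVVVVVVVVVVVVVVVVVVVVVmZmZlVVVVVVVVVVVVVVVVVVVVVVVVRVVWZmZmVVVVVVVVVVVVVVVmZmZlVVREREVWZnd2ZlVVVVVVVVVVVWZmZmZlVUQzNERWZ3d3dmVVVVVVVVVVZmZmZmZlVEMzMzRVZ3iIh3ZVVVVVVVVWZmZmZmZlVDIiIzRVZ4iIiHdlVVVVVVVXd3dmZmZVQyIRIjRFZ4iZmIdmVVVVVVVYh3dmZmZVQyEREiNFZ4mZmYh2VVVVVVVZiHdmZmZUMhERESNFZ4mqqZh2VVVVVVVZmHdmZmZUMhAAESNFaJmqqph2VVVVVVVYh3ZmZmVUMhAAASNFaJmqqpmHZVVVVVVYd2ZmZmVUMRAAASNFaJmqqpmHZVVVVVVXd2ZmZmVUMhAAASNFaJmqqpmGZVVVVVVXdmZmZmVUMhAAASNFZ4mqqph2VVVVVVVWZmZmZmVUMhEAESNFZ4maqZh2VVVVVVVWZmZmZmVVQyERESNFZ4mZmYh2VVVVVVVWZmZmZmZVQyIREiNFZ4iZmIdlVVVVVVVWZmZmZmZVVDIiIjNFZniIiHZlVVVVVVVWZmZmZmZVVEMyIzNFVnd3d2ZVVVVVVVVXdmZmZmZlVUQzMzRFVmd3dmVVVVVVVVVZiHZmZmZlVVRDMzRFVWZmZVVVVVVVVVVbqph2ZmZVVVVEREREVVVVVVVVVVVVVVVczLqYZmZVVVVURERERVVVVVVVVVVVVVVd3d3Kh2VVVVVVREREREREREVVVVVVVVVd7//cqHVVVVVERERERERERERVVVVVVVVd7//9uXZVVVREREREREREREREVVVVVVVc3//+uHZUREREREQzRERERERERVVVVVVbz///tkREREREQzMzMzRERERERFVVVVVZvv//5jNERERDMzMzMzM0REREREVVVVVYm+//+lRERERDMzMzMzMzREREREVVVVVXir3/7JdmVEQzMzIiMzMzM0RERERVVVVYiavN3KmHZVQzMiIiIjMzMzRERERFVVVZmZq7u6qYdlQzMiIiIiIzMzNEREREVVVaqqqqqqmYh2VDMyIiIiIjMzNEREREVVVaqqqqqqmZiHVEMzIiIiIiMzM0RERERVVaqqqqqqqZmHZVQzMiIiIiIzMzRERERVVZmqqqqqqZmIdlVDMiIREiIjMzRERERFVZmZmqqpmZmIh2ZUMyERERIiMzNERERFVZmZmZmZmZmYiHdlQyEREREiIzM0REREVZmZmZmZmZmZmId2UyEQABESIzM0REREVZmZmZmZmZmZmZiHVCEAAAESIjM0REREVZmZmZmZmZmZmZmHZDEAAAARIjM0REREVZmZmZmZmZmZmZmYdTIQAAARIjMzREREVYiIiIiIiJmZmZmYdkIQAAARIjMzRERERQ=="/>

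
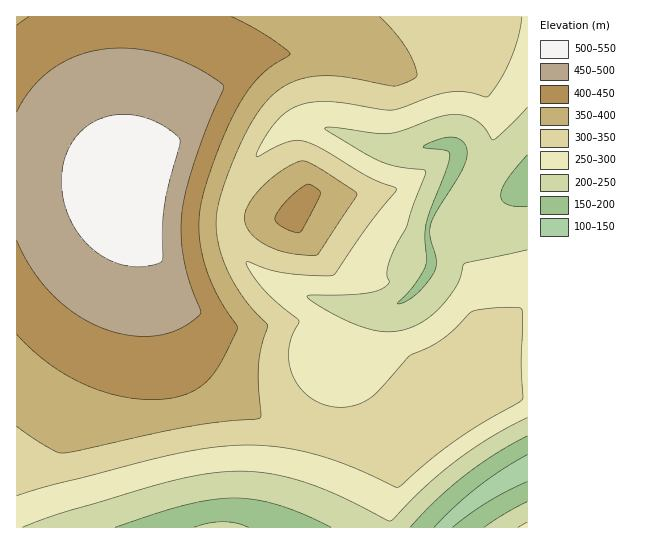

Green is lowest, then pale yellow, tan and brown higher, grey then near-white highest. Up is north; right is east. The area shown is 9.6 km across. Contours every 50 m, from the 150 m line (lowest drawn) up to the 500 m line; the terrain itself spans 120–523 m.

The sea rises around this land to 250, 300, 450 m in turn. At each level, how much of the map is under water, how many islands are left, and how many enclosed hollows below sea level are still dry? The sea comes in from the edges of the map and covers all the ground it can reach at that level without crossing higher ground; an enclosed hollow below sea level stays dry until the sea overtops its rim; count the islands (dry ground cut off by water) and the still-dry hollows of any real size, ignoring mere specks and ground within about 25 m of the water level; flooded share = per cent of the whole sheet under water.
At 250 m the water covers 18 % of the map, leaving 0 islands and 0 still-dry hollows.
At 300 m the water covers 35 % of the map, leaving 0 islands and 0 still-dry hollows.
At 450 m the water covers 83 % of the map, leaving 0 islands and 0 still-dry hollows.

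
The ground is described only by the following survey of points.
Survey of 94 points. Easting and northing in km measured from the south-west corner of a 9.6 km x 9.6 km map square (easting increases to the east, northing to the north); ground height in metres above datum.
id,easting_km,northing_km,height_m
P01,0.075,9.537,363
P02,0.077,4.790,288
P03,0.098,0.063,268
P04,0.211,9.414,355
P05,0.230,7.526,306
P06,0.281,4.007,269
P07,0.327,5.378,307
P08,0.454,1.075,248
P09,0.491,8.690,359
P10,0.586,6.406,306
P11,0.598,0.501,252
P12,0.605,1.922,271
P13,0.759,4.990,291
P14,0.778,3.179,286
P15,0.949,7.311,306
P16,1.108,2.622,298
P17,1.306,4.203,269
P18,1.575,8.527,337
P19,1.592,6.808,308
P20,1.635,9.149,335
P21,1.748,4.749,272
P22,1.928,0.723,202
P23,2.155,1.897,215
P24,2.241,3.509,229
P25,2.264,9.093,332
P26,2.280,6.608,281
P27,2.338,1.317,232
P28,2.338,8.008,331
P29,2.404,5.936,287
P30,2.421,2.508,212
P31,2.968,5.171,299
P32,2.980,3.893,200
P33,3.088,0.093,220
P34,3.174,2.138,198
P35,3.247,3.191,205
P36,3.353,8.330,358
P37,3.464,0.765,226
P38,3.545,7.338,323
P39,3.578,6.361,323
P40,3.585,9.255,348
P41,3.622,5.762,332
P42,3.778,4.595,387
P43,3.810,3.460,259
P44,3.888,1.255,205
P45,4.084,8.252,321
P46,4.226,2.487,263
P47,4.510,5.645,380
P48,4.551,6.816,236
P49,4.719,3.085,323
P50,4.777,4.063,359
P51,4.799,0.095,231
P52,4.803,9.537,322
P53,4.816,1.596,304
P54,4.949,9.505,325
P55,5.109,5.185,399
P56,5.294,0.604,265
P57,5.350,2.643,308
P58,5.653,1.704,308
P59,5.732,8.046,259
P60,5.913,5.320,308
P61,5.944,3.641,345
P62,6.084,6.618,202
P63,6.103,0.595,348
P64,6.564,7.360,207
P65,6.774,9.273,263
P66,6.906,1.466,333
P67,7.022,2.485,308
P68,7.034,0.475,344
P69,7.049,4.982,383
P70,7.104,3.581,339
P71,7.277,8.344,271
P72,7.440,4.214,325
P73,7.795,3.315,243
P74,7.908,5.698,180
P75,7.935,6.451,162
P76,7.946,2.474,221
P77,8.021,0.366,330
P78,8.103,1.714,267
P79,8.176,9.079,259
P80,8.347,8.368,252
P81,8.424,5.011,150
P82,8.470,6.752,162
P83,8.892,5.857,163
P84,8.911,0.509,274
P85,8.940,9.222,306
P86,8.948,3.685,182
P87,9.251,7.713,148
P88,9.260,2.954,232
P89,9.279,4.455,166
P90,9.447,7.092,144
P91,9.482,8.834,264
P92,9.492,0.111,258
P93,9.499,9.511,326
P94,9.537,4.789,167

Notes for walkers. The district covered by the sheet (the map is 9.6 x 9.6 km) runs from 145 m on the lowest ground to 410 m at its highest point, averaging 275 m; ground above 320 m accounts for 23.5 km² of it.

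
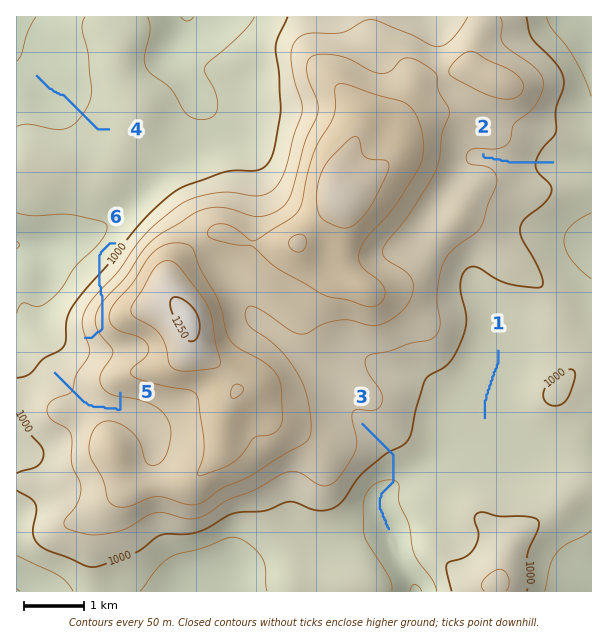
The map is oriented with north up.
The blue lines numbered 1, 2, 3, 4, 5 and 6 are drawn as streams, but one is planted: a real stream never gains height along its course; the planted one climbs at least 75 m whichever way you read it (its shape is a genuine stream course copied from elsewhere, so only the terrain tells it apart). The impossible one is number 6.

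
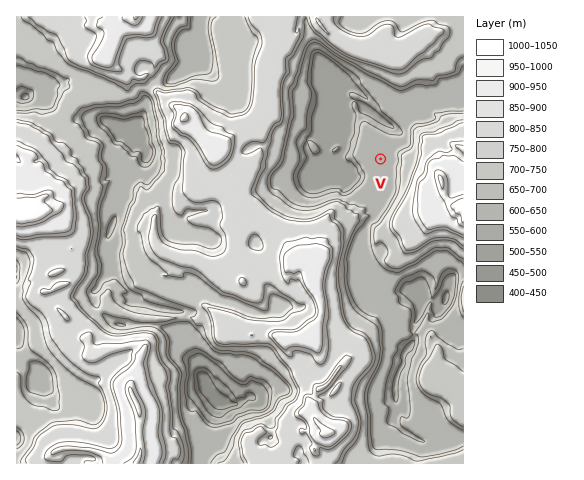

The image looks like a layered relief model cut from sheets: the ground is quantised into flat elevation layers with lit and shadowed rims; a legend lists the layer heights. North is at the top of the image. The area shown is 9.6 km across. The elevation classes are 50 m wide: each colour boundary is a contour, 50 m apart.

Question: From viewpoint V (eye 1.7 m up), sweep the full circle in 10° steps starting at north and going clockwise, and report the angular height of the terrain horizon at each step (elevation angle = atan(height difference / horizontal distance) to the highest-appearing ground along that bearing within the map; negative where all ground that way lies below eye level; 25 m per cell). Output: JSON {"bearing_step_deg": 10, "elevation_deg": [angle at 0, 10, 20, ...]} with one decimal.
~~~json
{"bearing_step_deg": 10, "elevation_deg": [5.6, 5.7, 4.7, 2.8, 2.2, 5.8, 9.7, 11.6, 12.3, 14.6, 16.1, 16.5, 16.7, 15.6, 13.4, 10.9, 9.7, 7.7, 4.0, 3.6, 4.8, 7.6, 7.0, 5.3, 4.5, 4.1, 4.1, 5.1, 4.5, 4.8, 4.6, 4.2, 3.8, 3.1, 4.8, 5.3]}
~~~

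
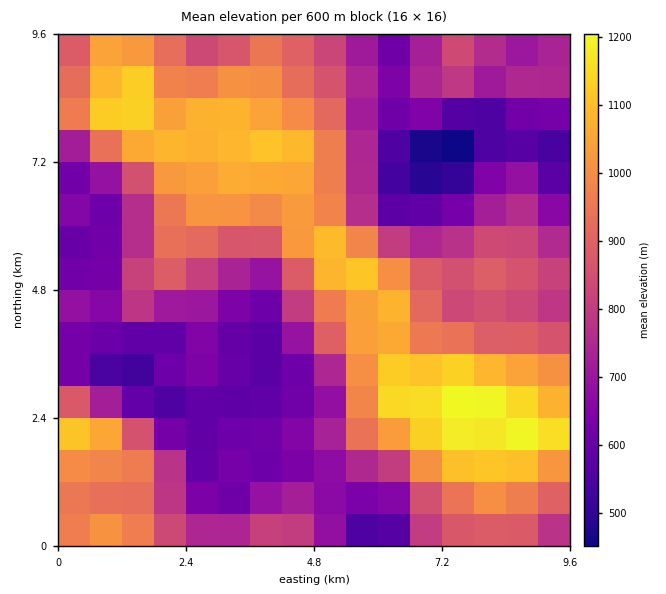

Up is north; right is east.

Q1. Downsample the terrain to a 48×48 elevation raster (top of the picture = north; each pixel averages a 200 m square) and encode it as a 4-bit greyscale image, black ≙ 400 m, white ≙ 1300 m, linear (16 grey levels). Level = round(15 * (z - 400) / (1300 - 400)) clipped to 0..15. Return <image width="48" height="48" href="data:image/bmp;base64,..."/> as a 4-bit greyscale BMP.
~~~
<image width="48" height="48" href="data:image/bmp;base64,Qk32BAAAAAAAAHYAAAAoAAAAMAAAADAAAAABAAQAAAAAAIAEAAATCwAAEwsAABAAAAAAAAAAAAAAABEREQAiIiIAMzMzAERERABVVVUAZmZmAHd3dwCIiIgAmZmZAKqqqgC7u7sAzMzMAN3d3QDu7u4A////AKmavLqYh2ZmZ3iHdlVDIiI1aIh3iIh2ZamZq6mId2ZVZnd3dmVDIiNFeIiIiIh3ZqmZqqmHd2VVVWZ3dlVDMiNGeIiIiZiHdqmZmZmHZmVERFVmZVREMzRGeIiJmZmId6mYmZmHZlQzNEVWVVRERERWiZmaqqmZiKmYmZmYZUMzNERFVUVVVEVXiaqqu7qZmZmZmZmYdUMzRENERERVVVVomru7vMuqqqqqqqqYdTM0REM0RERVZmZ5rMzMzMy6qru7qqqYZDNERDM0REVWd4iKvN3Mzd3Lu8zMu6mGVDNEQzREREVniZmqzd3d3d3czMzMu6hlMzNEMzRERVVomru7zd3d3e7d3cy7qoZDIjMzMzRERVZ4q8zM3e3d3e3d3bqYh2QyIjMzMzM0REVorMzN3d3d3d3MzJh2VEMiIzMzMzMzRERorM3d3d7d3t3Lu3ZUMzIjMzMzMzMzM0RXrM3czd7t3dy7q1QzMiIzRERDMzMzNEVoq83MzN3d3cu6q0QzIiIzREREMzMzREZ5q8zMzMzMu7uqqkMyIiIjNEREMzMzRFeJq8zLvMy7qqqqqkMzMiIiNEREMzMzRWiau7u6q7qpmZmZmURDMzMzM0REMzM0Vniau7upmZmYiIiIh0RERVVDM0REMzM0Z4mau8upiIiId3d3dlVEVWZlREVUQzNFZ4mqu8y5h3d4d3d3ZlVERWd2VVVVQzNGeJmqu7y6h3d4d3d3ZlVERGeHZmZlVDNGeJqru7u6mHeIiHd3d0RERGeId2ZmVERWeau8zLu6mHeIiIiHd0RDNGeJiHdmZUVWibzMzLqZiHiIiIiHdzMzNGeJmIh3ZmZnmszdy6mId3eIiIiHdjMzNFaJmZiHd3d4q8zMuph3dnd4iId3ZTMzRFZ4mZmIiIiJvMy7qXdmZmZ3d3d3ZURDNFZ4mZmZmImau7uph2VVVVVmd3d2VVRDNFZ4mqqqqZqru7qYdUREREVVZndmVFRDNFZ4mqq7qqqqqqqXZDMjM0RFVmZlRFQzNFZ5qru7u6qqqqmXZDIiMzM0VWZUQ0QzRWeJq7u7u7qquqmXZDIiIiI0VVVUM0REVWeau7qru7u7u6qXZDIRERIjRVVDMjNFZ4mru7urvMzMu6qXZDIREREjRERDIjRWeJq7u7u7zMzMy7qYZDIREBESNEMzIkVomrvMu7u7vMzMy6mXZDIhERESMzMiImeKu8zMu7zMu7zMu6mHVDMyIRESIiIiIomrzMzLu7zMu7u7upmHVDNDMhERIiMzMpq8zdzLu7vMu7u6qZmHVDNFRDIiIjNEQ5qszd3Lqqu7u6qqmZiHVDRFVVREREVVVZmrzd3Kqqqru6qpmYiHVURFZmZVVVZmZYmavN3KmZmqq6qpmIh2ZURFZ3dmVWZmZoiavMy6mZmZmqqpmId2ZURFZ3d2VVZmZoiKvLu6mYiIiaqZmId2ZUREV3d2ZVVWZoiKvLqpmId3iJmZiId2VEM0V3h3ZlVVZoiJu7qZmHdneJmYiHd2VDM0V3d3ZlVVVg=="/>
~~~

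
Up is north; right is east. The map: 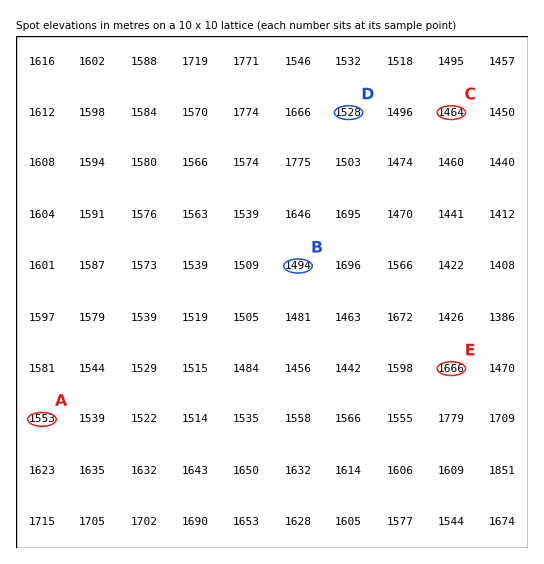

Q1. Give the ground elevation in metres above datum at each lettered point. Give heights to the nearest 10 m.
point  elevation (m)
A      1550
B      1490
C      1460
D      1530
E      1670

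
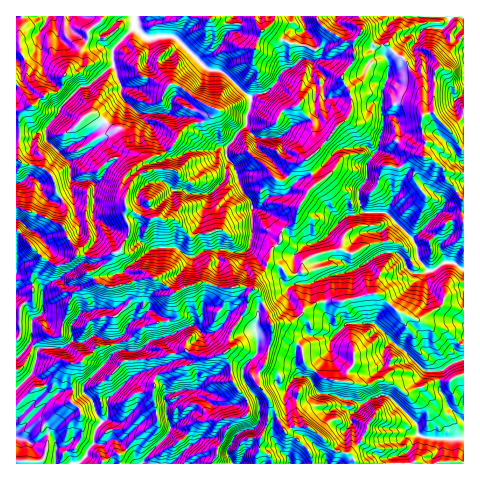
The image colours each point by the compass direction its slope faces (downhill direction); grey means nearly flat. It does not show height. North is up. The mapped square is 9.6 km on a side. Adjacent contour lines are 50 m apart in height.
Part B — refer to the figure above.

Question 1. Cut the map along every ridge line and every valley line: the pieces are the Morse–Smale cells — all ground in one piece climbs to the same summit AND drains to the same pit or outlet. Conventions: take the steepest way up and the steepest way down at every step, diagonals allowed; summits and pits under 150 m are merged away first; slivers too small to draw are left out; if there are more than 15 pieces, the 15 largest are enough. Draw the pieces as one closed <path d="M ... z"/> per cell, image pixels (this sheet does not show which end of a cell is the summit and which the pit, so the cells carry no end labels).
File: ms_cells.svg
<path d="M232 16l-216 1 0 142 9 5 17 4 9 6 6 19 9 15 0 9-3 10 5 12 9 11 0 5 26 3 11-5-6 9-10 7-8 3 9 12 16 3 21-7 17-3 20 14 28-9 20 6 22-1 8 3 3-2 2-9 11-13 3-14 6-7-9-9-12-2-3-3 0-29-8-9-9-25-9-14 0-7 20-21 5-29-27-24-15-3-9-7 21-20 3-7 7-5z"/><path d="M18 231l-2 0 0 232 195 1 21-44 11-3 5-4-1-14-15-18-1-17-6-11 5-4 1-15 16-26 1-13 4-4-9-4-22 1-20-6-28 9-20-14-45 10-9-3-9-12 8-3 10-7 4-4 0-4-9 4-26-3-8 7-15 2-12-6z"/><path d="M378 294l-8 0-29 8-22 0-14 7-6 8-9 6-18 1 0 16-8 24-6 12 0 7 9 13 18 35 8-4 14 0 14 9 13 14 15 4 4 4 2 6 108 0 1-155-22-4-18 12-8 2-17-7z"/><path d="M445 212l-7 1-25 25-27-25-25-1-7 4-7 0-20 20-7 5-15 4-11 10-10-2-8-7-6 6-6 19-8 8-2 6 0 5 8 11 8 22 20 0 9-6 6-8 14-7 22 0 29-8 11 1 18 17 17 7 8-2 18-12 21 4 1-39-9-7-9-1-6-14 12-17-1-11z"/><path d="M316 16l-14 0 0 3 3 12 6 5 9 17 0 4-7 5-12-3-7 7-9 4-18 22-16 4-5 30-20 21 1 11 8 10 5 18 12 16 0 29 3 3 12 2 9 9 5-4 2-12 13-8 5-18 7-11 8-9-11-23 8-5 18-19 6-10 11-9 4-12-2-14-7-11 0-5 11-16 0-18-11-1-13-8-12-11z"/><path d="M393 52l-6 5 1 19-6 14-1 22 3 12-5 22-12 18-1 17-7 8 2 20 2 3 19 0 7 2 23 24 26-25 9 0 4 7 1 11-12 17 6 14 9 1 8 6 1-48-2-4 0-7 2-9-10-15-8-6-2-11-11-9-9-3 2-17-4-10 0-41-12-18-3-9z"/><path d="M361 34l-8 9 1 16-11 16 0 5 7 11 2 11-2 13-13 11-13 18-19 16 11 23-8 9-7 11-5 18-12 7-3 6 0 7-5 4 8 8 10 2 11-10 15-4 7-5 20-20 7 0 8-5-3-11 0-11 7-8 0-14 12-17 4-18 0-42 6-14-1-19 6-5-7-8-9 2z"/><path d="M301 16l-67 0-3 15-7 5-3 7-21 20 9 7 15 3 25 23 16-3 11-10 4-8 5-5 9-4 8-7 3-33z"/><path d="M253 289l-5 6-2 16-15 23-1 15-5 4 6 11 1 17 15 18 1 14-5 4-11 3-14 27-5 17 43 0 0-8 4-5 0-11 8-17 2-20-12-20 0-7 10-22 4-14 0-15-13-31z"/><path d="M463 16l-12 0-2 6-7 7-14-1-9 6-12 1-14 17 14 10 3 9 11 14 2 30 10-2 18 19 12 18z"/><path d="M18 160l-2 0 0 47 29 10 17 9 4-9 0-9-9-15-6-19-9-6-17-4z"/><path d="M19 207l-3 1 0 22 26 28 12 6 7 0 8-2 8-6 0-6-17-26z"/><path d="M433 113l-8 1-3 4 0 12 4 10-2 17 9 3 11 9 2 11 8 6 9 14 1-49-6-6-7-13z"/><path d="M449 16l-89 0-1 10 2 3-1 4 9 9 8 4 9-2 7 7 14-16 12-1 9-6 14 1 7-7z"/><path d="M271 404l-3 19-8 17 0 9 10 7 2 8 40 0 0-5-3-8-12-13-13-7z"/>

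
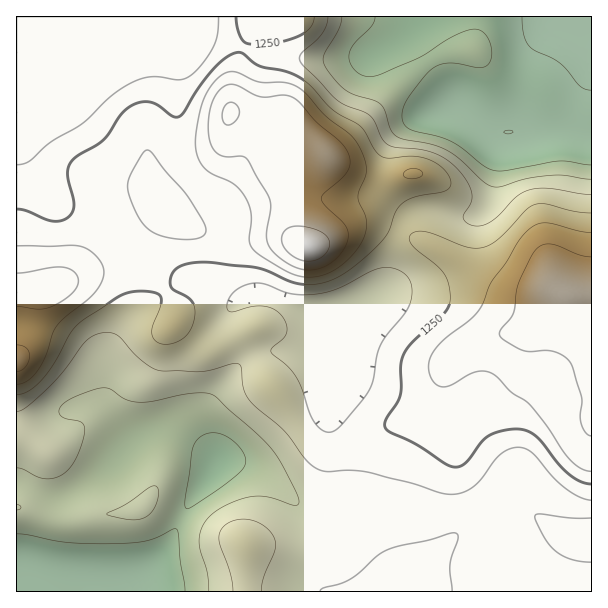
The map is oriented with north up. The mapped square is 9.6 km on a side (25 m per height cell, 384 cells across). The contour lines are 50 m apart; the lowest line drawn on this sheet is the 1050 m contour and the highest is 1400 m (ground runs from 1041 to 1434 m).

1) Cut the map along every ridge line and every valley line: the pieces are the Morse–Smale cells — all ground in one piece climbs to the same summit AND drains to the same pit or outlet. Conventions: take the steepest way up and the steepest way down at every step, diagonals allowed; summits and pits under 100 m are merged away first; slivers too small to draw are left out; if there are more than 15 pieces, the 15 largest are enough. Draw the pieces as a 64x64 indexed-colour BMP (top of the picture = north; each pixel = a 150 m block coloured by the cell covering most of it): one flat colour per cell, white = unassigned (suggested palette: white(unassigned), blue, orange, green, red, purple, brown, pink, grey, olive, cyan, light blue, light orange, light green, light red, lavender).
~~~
<image width="64" height="64" href="data:image/bmp;base64,Qk12CAAAAAAAAHYAAAAoAAAAQAAAAEAAAAABAAQAAAAAAAAIAAATCwAAEwsAABAAAAAAAAAA////ALR3HwAOf/8ALKAsACgn1gC9Z5QAS1aMAMJ34wB/f38AIr28AM++FwDox64AeLv/AIrfmACWmP8A1bDFACIiIiIiIiIiIiIiIiIiIiIiMzMzMzNVVVVVVVVVVVVVIiIiIiIiIiIiIiIiIiIiIiMzMzMzMzVVVVVVVVVVVVUiIiIiIiIiIiIiIiIiIiIiIzMzMzMzM1VVVVVVVVVVVSIiIiIiIiIiIiIiIiIiIiIjMzMzMzMzVVVVVVVVVVVVIiIiIiIiIiIiIiIiIiIiIiMzMzMzMzM1VVVVVVVVVVUiIiIiIiIiIiIiIiIiIiIiIzMzMzMzMzNVVVVVVVVVVSIiIiIiIiIiIiIiIiIiIiIjMzMzMzMzMzVVVVVVVVVVIiIiIiIiIiIiIiIiIiIiIiMzMzMzMzMzM1VVVVVVVVUiIiIiIiIiIiIiIiIiIiIiMzMzMzMzMzMzNVVVVVVVVSIiIiIiIiIiIiIiIiIiIiIzMzMzMzMzMzMzVVVVVVUzIiIiIiIiIiIiIiIiIiIiIiIzMzMzMzMzMzM1VVVVMzMiIiIiIiIiIiIiIiIiIiIiIiMzMzMzMzMzMzNVVVMzMyIiIiIiIiIiIiIiIiIiIiIiIzMzMzMzMzMzM1VTMzMzIiIiIiIiIiIiIiIiIiIiIiIjMzMzMzMzMzMzMzMzMzMiIiIiIiIiIiIiIiIiIiIiIiMzMzMzMzMzMzMzMzMzMyIiIiIiIiIiIiIiIiIiIiIiIzMzMzMzMzMzMzMzMzMzIiIiIiIiIiIiIiIiIiIiIiIjMzMzMzMzMzMzMzMzMzMiIiIiIiIiIiIiIiIiIiIiIiMzMzMzMzMzMzMzMzMzMyIiIiIiIiIiIiIiIiIiIiIiIzMzMzMzMzMzMzMzMzMzIiIiIiIiIiIiIiIiIiIiIiIjMzMzMzMzMzMzMzMzMzMiIiIiIiIiIiIiIiIiIiIiIiMzMzMzMzMzMzMzMzMzMyIiIiIiIiIiIiIiIiIiIiIiIzMzMzMzMzMzMzMzMzMzIiIiIiIiIiIiIiIiIiIiIiIjMzMzMzMzMzMzMzMzMzMiIiIiIiIiIiIiIiIiIiIiIiMzMzMzMzMzMzMzMzMzMyIiIiIiIiIiIiIiIiIiIiIiIjMzMzMzMzMzMzMzMzM0IiIiIiIiIiIiIiIiIiIiIiIiMzMzMzMzMzMzMzMzMzQiIiIiIiIiIiIiIiIiIiIiIiIzMzMzMzMzMzMzMzMzRBIiIiIiIiIiIiIiIiIiIiIiIjMzMzMzMzMzMzMzMzNEEiIiIiIiIiIiIiIiIiIiIiIiMzMzMzMzMzMzMzMzM0QSIiIiIiIiIiIiIiIiIiIiIiIzMzMzMzMzMzMzMzM0RBIiIiIiIiIiIiIiIiIiIiIiIjMzMzMzMzMzMzMzMzREEiIiIiIiIiIiIiIiIiIiIiIiIjMzMzMzMzMzMzMzNEQRIiIiIiIiIiIiIiIiIiIiIiIiIjMzMzMzMzMzMzM0RBEiIiIiIiIiIiIiIiIiIiIiIiIiIzMzMzMzMzREREREERESIiIiIiIiIiIiIiIiIiIiIiIjMzMzMzM0REREREQRERESIiIiIiIiIiIiIiIiIiIiIiIzMzMzNERERERERBERERESIiIiIiIiIiIiIiIiIiIiIjMzMzNEREREREREEREREREiIiIiIiIiIiIiIiIiIiIiMzMzREREREREREQRERERERIiIiIiIiIiIiIiEiIiIiIzM0RERERERERERBERERERESIiIiIiIREREREREiIiIjNEREREREREREREEREREREREiIiIhEREREREREREiIhFEREREREREREREQREREREREREiIRERERERERERERERERRERERERERERERBERERERERERIRERERERERERERERERERERERREREREREEREREREREREREREREREREREREREREREREREUREREREQRERERERERERERERERERERERERERERERERERRERERERBERERERERERERERERERERERERERERERERERFEREREREEREREREREREREREREREREREREREREREREREUREREREQRERERERERERERERERERERERERERERERERERRERERERBEREREREREREREREREREREREREREREREREREUREREREERERERERERERERERERERERERERERERERERERREREREQRERERERERERERERERERERERERERERERERERFERERERBEREREREREREREREREREREREREREREREREREREREURBERERERERERERERERERERERERERERERERERERERERERERERERERERERERERERERERERERERERERERERERERERERERERERERERERERERERERERERERERERERERERERERERERERERERERERERERERERERERERERERERERERERERERERERERERERERERERERERERERERERERERERERERERERERERERERERERERERERERERERERERERERERERERERERERERERERERERERERERERERERERERERERERERERERERERERERERERERERERERERERERERERERERERERERERERERERERERERERERERERERERERERERERERERERERERERERERERERERERERERERERERERERERERERERERERERERERERERERERERERERERERERERERERERERERERERERERERERERERERERERERERERERERERERERERERERERERERERERER"/>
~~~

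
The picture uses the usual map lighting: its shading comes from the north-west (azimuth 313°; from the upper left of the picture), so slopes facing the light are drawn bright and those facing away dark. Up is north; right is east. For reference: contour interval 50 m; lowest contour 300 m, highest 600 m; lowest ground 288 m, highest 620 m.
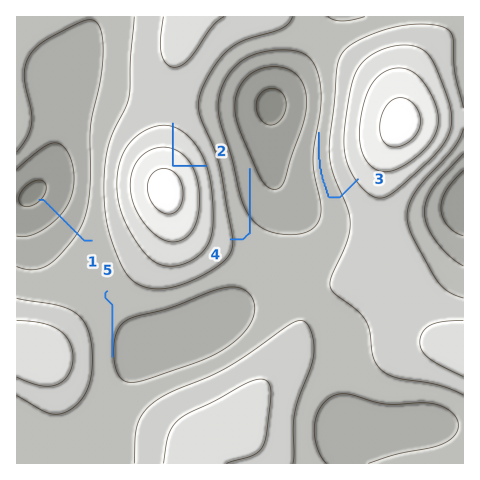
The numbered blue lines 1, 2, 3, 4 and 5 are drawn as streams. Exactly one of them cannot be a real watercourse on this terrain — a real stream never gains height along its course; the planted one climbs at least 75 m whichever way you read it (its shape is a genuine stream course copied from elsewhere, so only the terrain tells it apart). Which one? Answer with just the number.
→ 2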